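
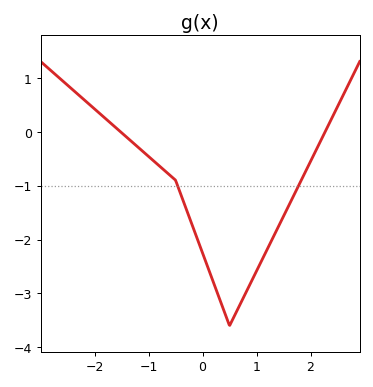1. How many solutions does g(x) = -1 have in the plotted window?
2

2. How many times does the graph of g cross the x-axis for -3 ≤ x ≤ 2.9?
2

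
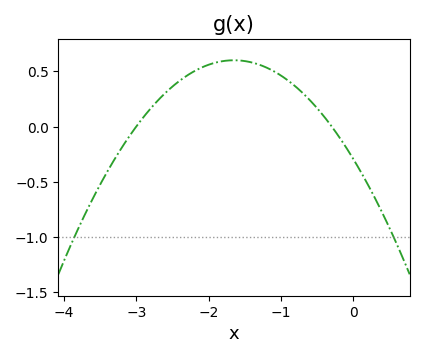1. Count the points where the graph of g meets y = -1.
2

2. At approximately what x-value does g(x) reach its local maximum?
-1.65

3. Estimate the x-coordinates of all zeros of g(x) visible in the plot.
-3, -0.3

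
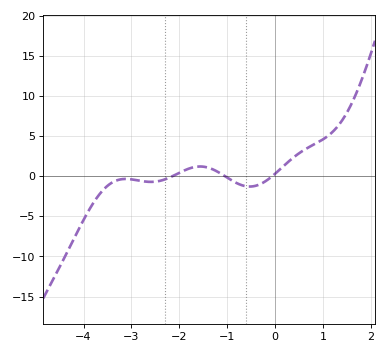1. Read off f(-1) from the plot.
-0.181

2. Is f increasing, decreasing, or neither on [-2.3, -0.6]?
neither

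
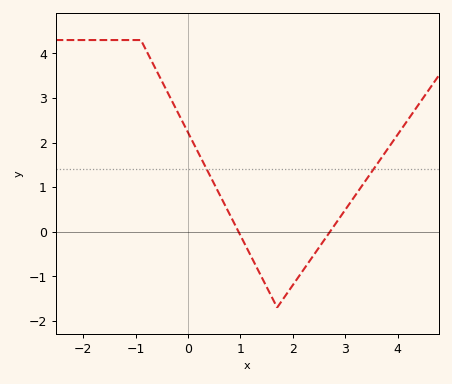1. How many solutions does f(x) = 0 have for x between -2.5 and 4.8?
2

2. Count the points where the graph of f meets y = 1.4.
2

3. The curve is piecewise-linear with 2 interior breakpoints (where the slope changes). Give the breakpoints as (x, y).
(-0.9, 4.3); (1.7, -1.7)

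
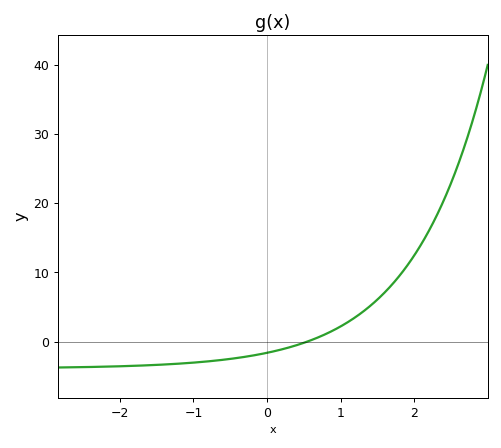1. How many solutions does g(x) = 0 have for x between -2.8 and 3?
1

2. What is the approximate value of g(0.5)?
0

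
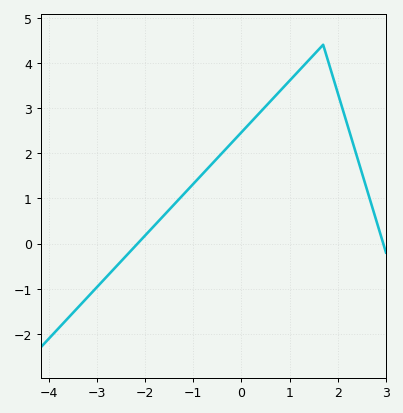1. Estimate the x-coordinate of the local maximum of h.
1.7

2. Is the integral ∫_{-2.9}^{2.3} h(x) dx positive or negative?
positive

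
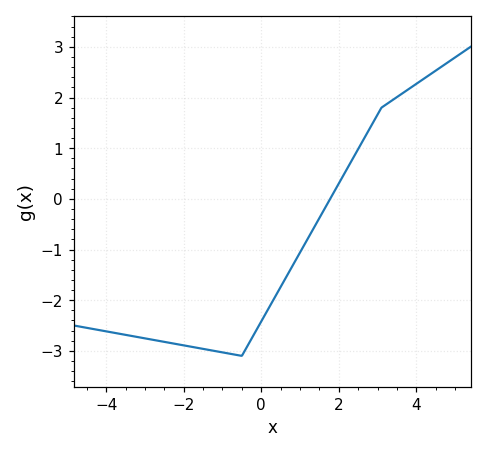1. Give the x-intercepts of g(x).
1.8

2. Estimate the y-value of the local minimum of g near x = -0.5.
-3.1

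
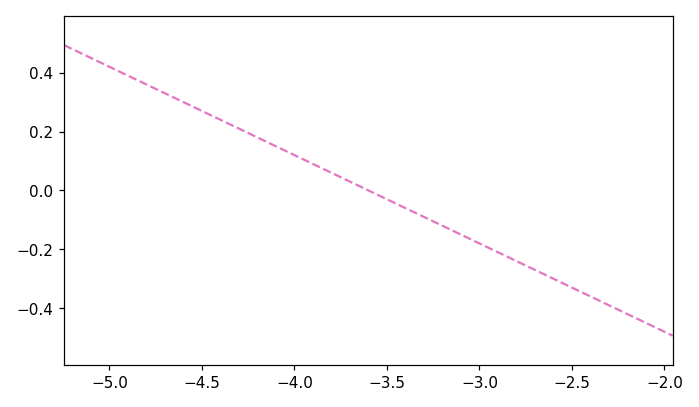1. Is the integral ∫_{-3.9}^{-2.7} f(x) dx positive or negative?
negative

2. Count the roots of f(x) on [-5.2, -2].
1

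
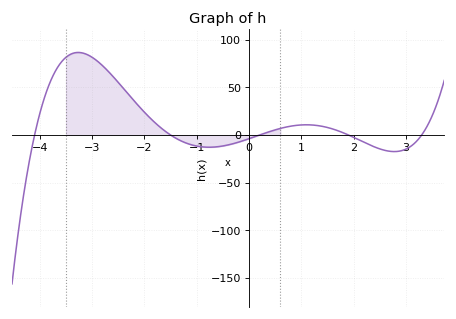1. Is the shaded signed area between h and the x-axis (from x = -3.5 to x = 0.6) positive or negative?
positive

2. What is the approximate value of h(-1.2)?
-8.5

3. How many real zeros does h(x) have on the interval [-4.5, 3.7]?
5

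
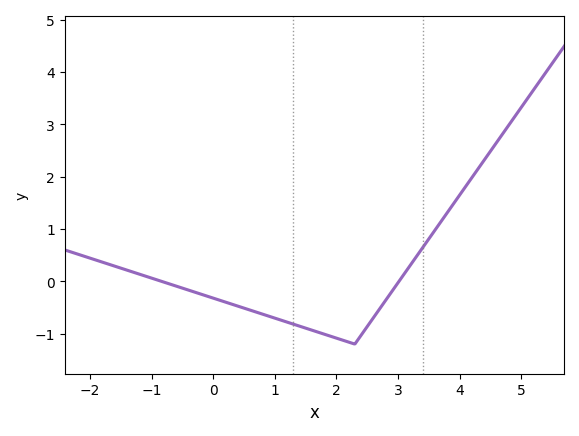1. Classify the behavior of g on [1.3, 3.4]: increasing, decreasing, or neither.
neither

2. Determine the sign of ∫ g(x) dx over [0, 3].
negative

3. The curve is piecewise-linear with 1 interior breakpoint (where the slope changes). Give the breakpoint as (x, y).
(2.3, -1.2)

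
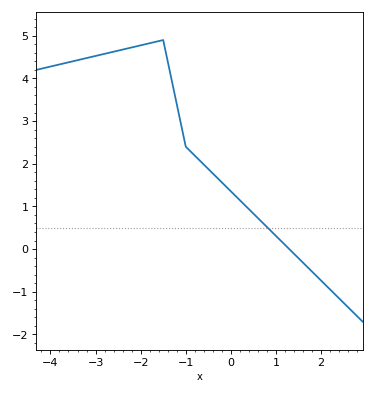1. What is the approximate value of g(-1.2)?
3.4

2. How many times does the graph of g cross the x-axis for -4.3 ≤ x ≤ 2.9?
1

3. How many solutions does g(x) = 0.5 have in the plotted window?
1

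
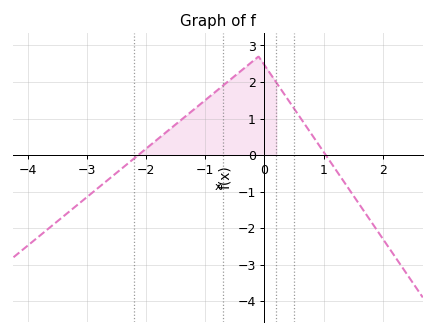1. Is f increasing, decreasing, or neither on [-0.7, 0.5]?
neither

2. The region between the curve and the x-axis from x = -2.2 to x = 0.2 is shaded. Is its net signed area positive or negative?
positive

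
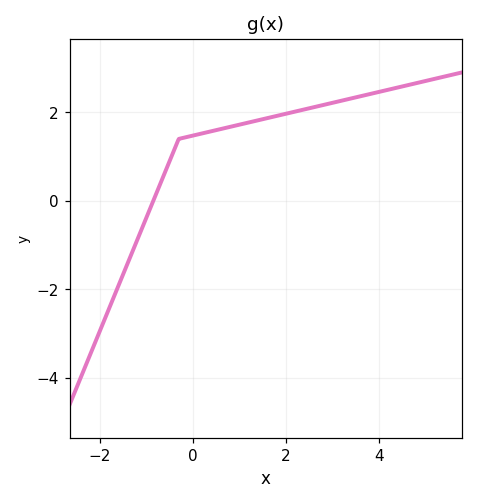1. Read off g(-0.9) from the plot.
-0.137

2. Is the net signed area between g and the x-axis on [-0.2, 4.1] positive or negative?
positive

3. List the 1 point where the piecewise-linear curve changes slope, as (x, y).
(-0.3, 1.4)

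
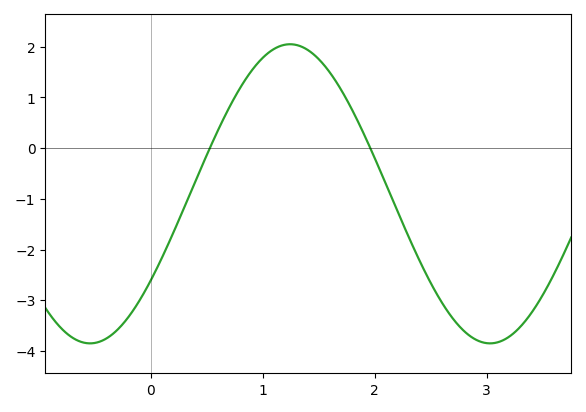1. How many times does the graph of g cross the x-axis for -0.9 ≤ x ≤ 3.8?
2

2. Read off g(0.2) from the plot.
-1.68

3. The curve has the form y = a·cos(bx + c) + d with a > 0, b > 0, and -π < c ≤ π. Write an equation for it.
y = 2.95cos(1.76x - 2.19) - 0.9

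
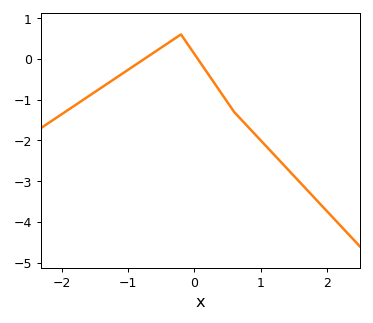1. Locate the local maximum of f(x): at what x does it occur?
-0.201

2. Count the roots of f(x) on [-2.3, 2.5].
2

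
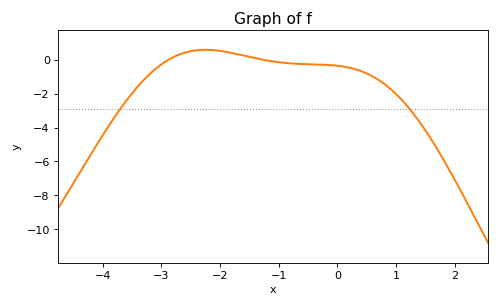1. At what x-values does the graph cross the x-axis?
-2.88, -1.26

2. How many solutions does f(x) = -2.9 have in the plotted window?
2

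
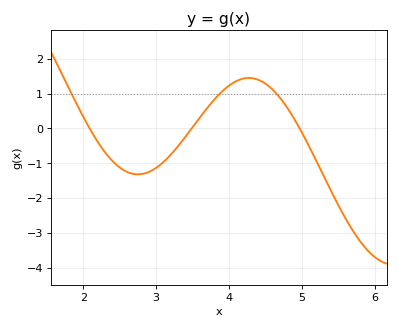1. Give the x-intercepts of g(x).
2.09, 3.49, 4.97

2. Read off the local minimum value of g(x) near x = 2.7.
-1.32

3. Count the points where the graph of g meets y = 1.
3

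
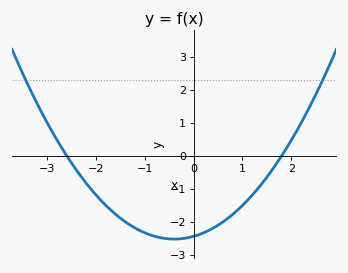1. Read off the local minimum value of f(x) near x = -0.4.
-2.5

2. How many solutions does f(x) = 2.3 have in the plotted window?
2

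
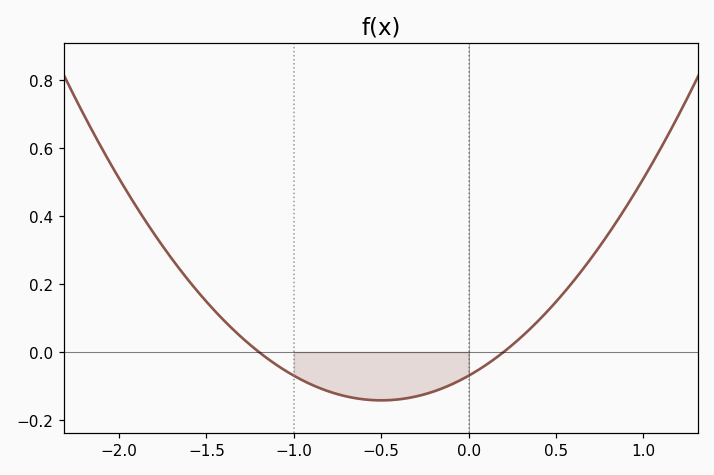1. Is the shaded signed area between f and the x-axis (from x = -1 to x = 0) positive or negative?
negative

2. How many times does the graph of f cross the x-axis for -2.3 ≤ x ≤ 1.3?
2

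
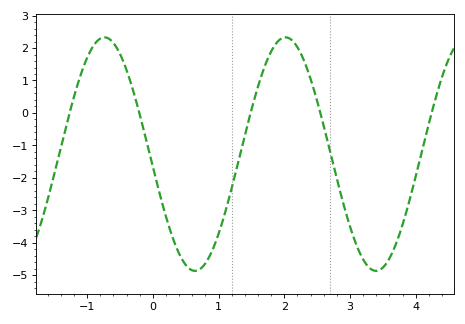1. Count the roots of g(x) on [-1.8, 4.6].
5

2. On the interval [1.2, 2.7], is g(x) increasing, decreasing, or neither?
neither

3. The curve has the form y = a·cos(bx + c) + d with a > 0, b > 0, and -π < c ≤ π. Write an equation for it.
y = 3.6cos(2.28x + 1.68) - 1.27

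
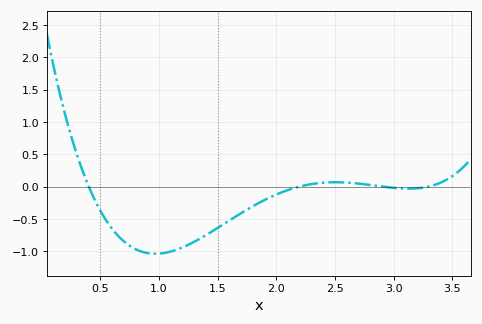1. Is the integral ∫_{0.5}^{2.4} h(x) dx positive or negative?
negative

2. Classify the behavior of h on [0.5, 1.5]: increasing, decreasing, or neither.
neither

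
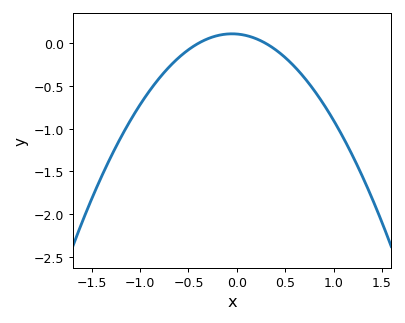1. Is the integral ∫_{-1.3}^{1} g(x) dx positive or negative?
negative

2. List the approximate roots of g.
-0.4, 0.3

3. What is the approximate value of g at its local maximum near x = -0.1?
0.1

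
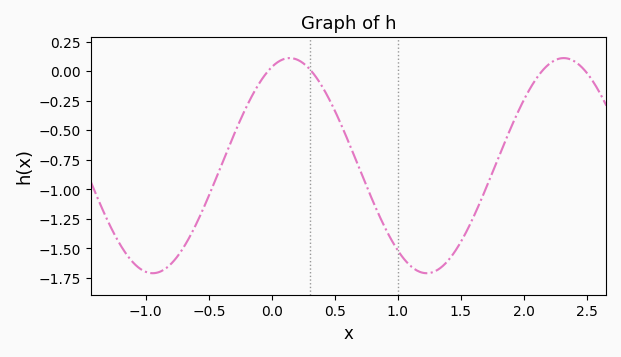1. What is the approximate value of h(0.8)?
-1.1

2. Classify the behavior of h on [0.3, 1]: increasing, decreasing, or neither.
decreasing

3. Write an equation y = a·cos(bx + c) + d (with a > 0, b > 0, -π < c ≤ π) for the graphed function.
y = 0.91cos(2.89x - 0.41) - 0.8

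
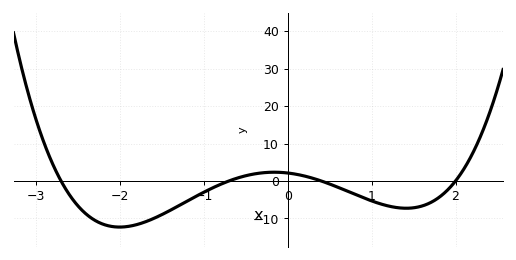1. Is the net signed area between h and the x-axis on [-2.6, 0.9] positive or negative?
negative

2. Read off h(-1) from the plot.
-3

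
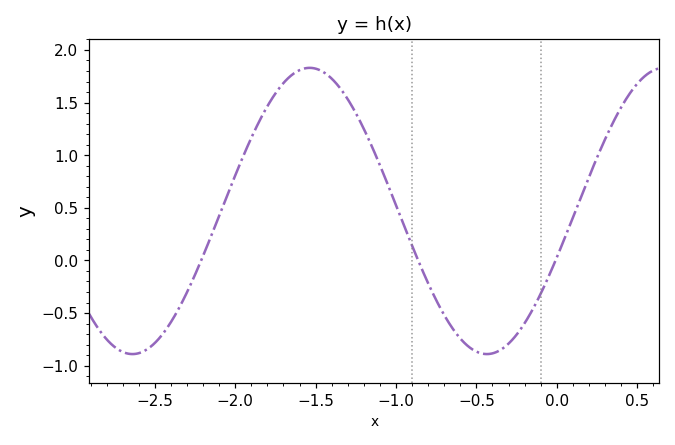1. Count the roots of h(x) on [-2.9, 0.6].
3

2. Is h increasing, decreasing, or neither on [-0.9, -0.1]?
neither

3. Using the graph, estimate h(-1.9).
1.17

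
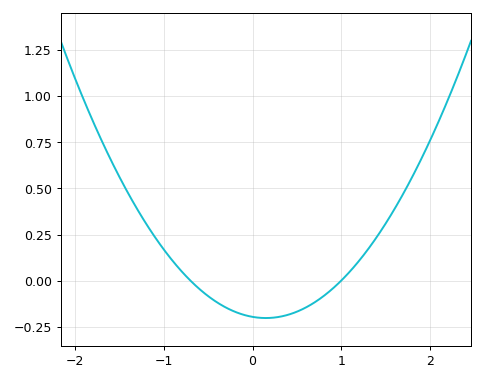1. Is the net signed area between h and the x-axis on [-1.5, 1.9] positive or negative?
positive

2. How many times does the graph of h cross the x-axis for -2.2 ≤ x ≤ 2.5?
2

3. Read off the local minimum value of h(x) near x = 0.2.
-0.202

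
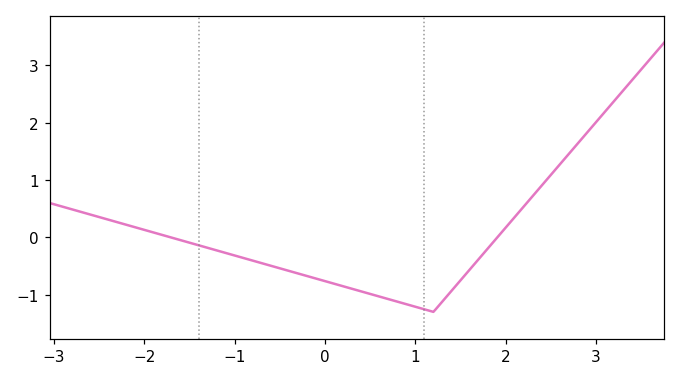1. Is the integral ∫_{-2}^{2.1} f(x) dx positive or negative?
negative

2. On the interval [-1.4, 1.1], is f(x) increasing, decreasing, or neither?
decreasing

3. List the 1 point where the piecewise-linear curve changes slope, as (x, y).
(1.2, -1.3)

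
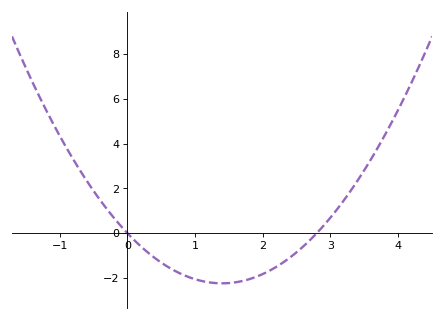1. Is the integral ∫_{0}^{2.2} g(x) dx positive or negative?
negative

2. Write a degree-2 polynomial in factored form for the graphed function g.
y = 1.14(x - 0)(x - 2.8)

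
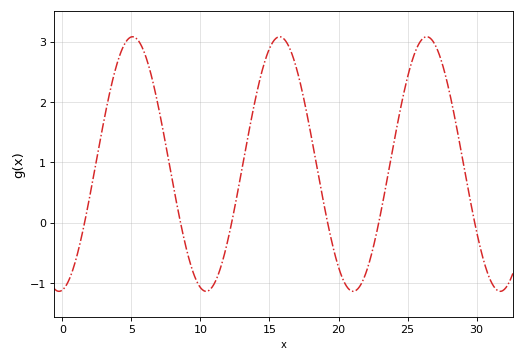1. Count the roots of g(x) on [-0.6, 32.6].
6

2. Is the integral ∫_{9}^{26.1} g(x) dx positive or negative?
positive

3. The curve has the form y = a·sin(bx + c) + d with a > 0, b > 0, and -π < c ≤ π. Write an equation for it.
y = 2.11sin(0.59x - 1.43) + 0.97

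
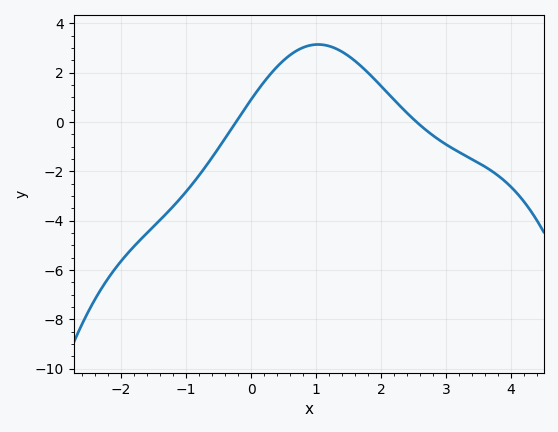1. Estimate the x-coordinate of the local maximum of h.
1.03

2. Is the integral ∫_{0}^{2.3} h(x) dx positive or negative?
positive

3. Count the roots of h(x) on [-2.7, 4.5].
2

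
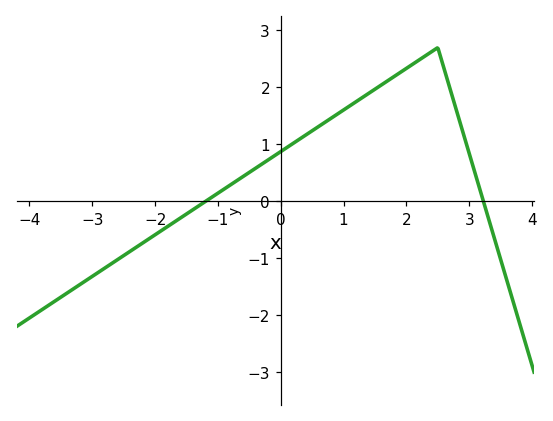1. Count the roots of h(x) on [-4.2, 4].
2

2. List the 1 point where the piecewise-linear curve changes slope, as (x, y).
(2.5, 2.7)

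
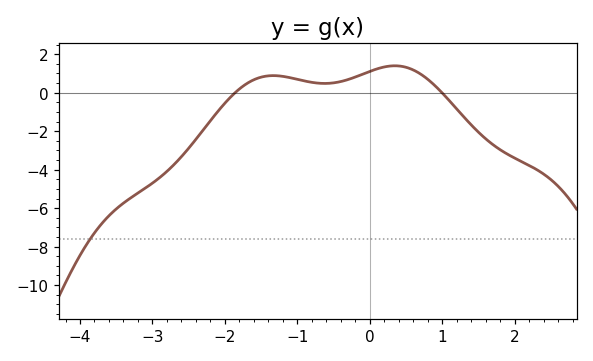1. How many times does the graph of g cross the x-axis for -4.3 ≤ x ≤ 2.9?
2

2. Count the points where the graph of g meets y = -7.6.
1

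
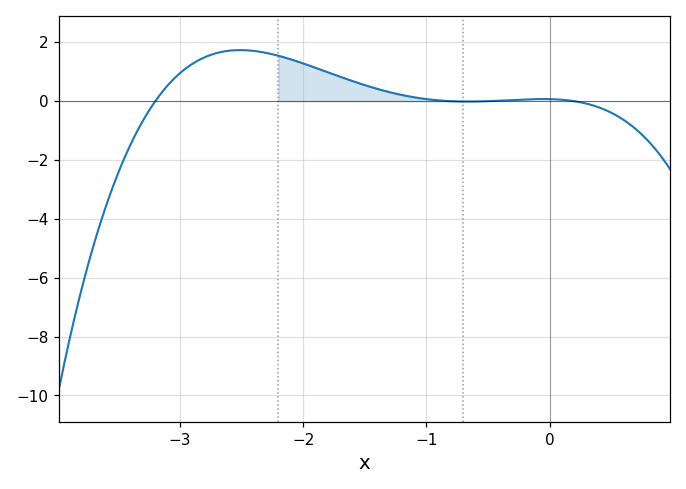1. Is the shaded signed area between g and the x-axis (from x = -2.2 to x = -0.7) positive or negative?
positive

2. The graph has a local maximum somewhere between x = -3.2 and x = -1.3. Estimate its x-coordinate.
-2.51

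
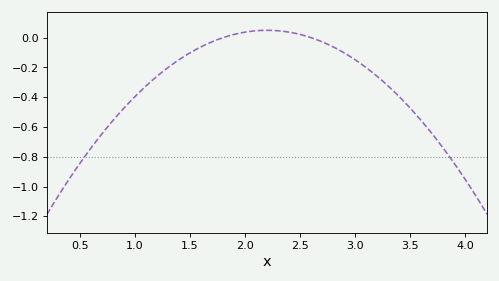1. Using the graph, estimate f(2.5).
0.022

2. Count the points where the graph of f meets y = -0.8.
2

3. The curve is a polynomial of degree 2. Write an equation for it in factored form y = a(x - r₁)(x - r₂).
y = -0.31(x - 1.8)(x - 2.6)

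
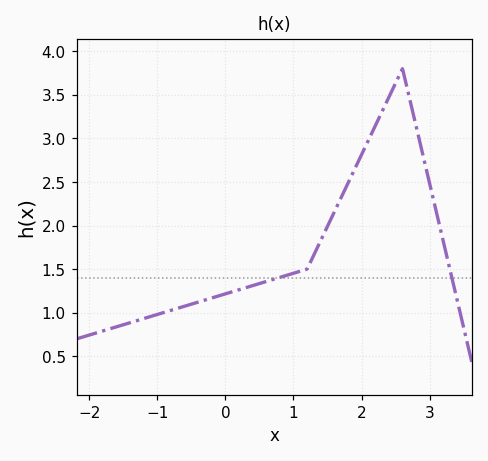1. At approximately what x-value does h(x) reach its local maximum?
2.6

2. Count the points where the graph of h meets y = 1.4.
2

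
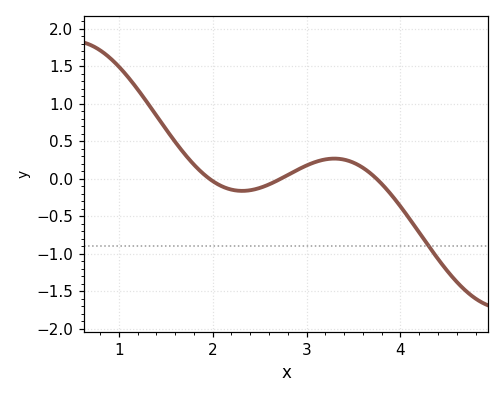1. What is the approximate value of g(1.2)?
1.2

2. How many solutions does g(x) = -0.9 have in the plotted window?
1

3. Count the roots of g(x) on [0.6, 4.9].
3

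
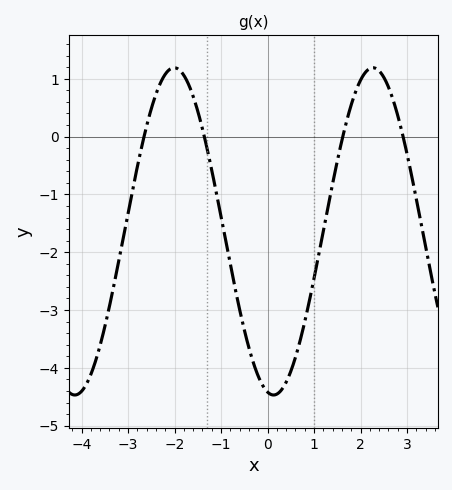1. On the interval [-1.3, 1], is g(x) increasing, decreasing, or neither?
neither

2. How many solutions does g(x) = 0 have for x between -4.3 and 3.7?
4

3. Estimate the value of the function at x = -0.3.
-3.9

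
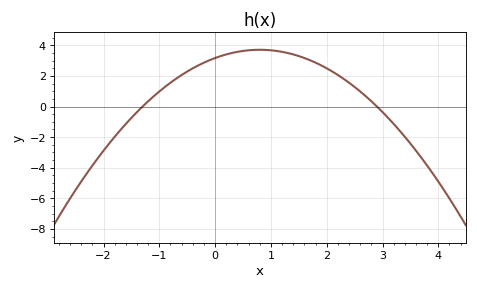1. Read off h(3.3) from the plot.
-1.55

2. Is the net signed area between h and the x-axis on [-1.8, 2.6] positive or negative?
positive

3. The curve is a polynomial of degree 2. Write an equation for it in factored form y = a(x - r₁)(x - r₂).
y = -0.84(x + 1.3)(x - 2.9)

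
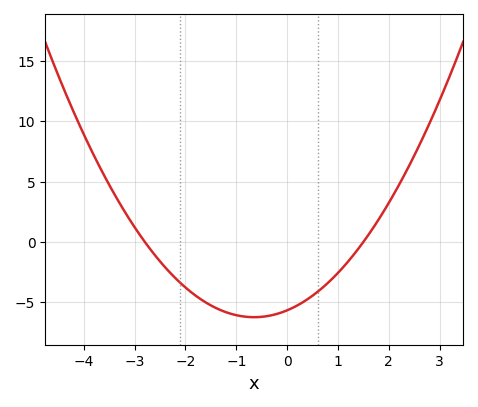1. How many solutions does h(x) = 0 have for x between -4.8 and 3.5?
2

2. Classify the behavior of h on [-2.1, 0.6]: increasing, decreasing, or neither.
neither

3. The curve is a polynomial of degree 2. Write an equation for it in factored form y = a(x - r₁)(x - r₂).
y = 1.35(x + 2.8)(x - 1.5)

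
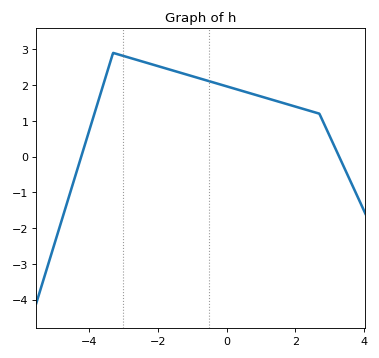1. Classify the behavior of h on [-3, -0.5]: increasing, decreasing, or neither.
decreasing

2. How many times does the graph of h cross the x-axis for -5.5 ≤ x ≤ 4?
2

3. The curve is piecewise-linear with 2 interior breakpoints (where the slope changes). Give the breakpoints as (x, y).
(-3.3, 2.9); (2.7, 1.2)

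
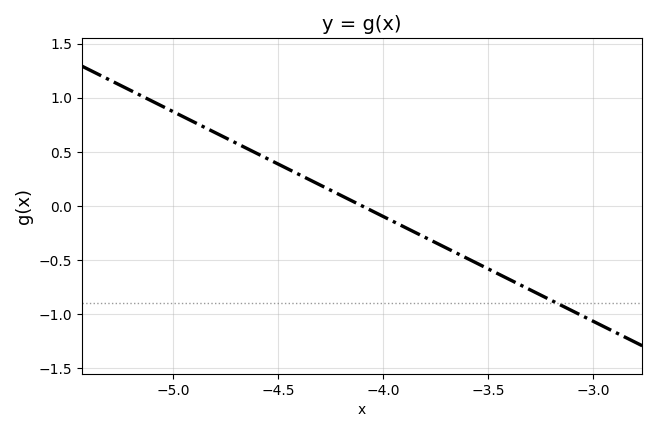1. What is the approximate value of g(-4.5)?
0.4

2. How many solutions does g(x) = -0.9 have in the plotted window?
1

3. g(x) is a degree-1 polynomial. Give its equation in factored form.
y = -0.97(x + 4.1)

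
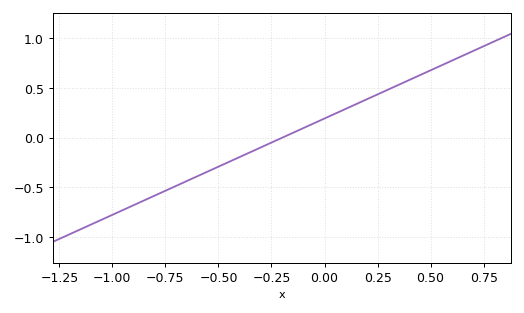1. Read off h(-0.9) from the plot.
-0.679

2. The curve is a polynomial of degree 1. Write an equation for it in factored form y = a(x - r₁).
y = 0.97(x + 0.2)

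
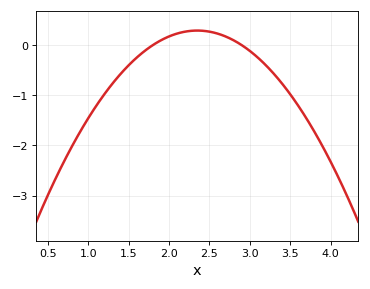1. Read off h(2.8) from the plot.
0.096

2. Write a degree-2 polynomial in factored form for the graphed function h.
y = -0.96(x - 1.8)(x - 2.9)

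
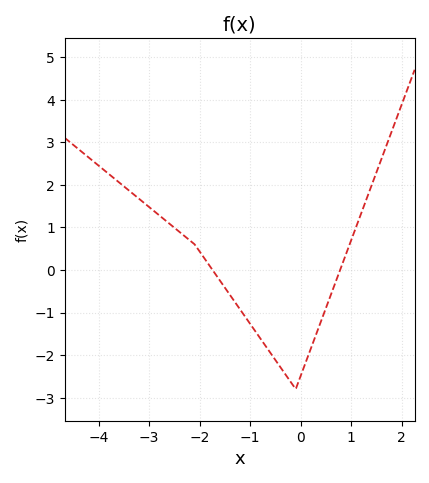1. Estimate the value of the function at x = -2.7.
1.18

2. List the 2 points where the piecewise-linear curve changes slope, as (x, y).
(-2.1, 0.6); (-0.1, -2.8)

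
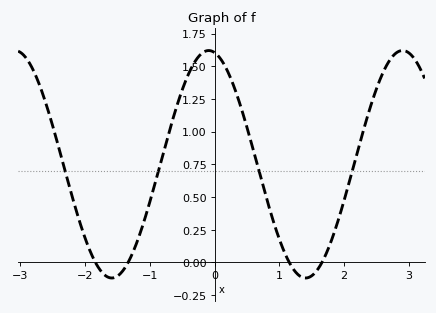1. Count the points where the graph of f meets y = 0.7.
4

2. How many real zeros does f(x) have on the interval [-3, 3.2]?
4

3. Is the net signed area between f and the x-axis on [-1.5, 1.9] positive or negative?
positive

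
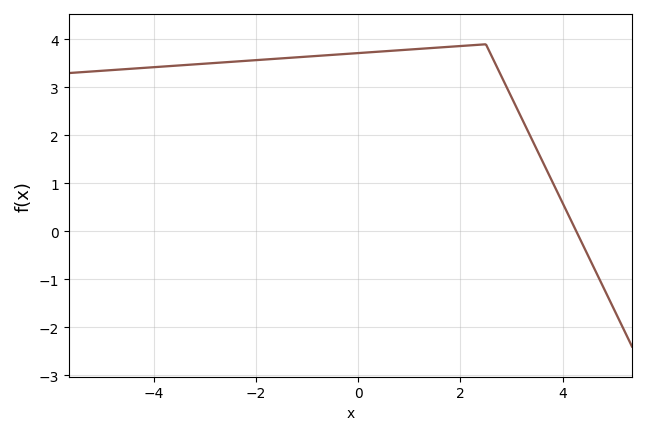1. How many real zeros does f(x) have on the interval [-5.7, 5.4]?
1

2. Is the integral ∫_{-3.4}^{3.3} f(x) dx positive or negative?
positive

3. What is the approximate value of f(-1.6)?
3.6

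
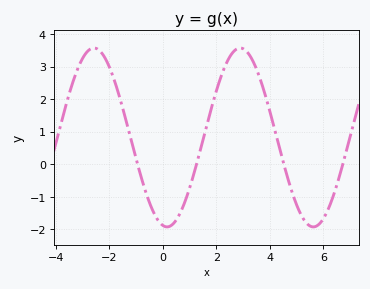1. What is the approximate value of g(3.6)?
2.71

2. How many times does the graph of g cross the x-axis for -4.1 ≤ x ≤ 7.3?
4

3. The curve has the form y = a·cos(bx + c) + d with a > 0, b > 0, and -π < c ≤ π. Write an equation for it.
y = 2.75cos(1.15x + 2.96) + 0.83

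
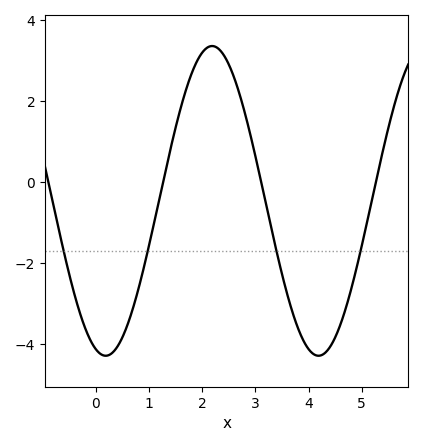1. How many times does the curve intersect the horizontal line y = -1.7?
4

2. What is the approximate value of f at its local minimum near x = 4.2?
-4.28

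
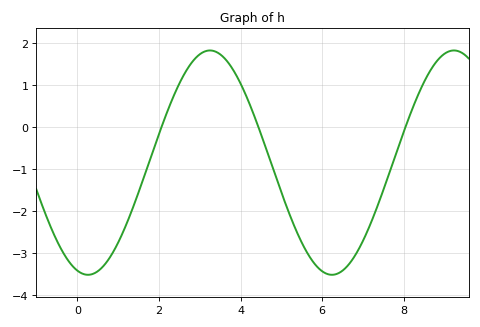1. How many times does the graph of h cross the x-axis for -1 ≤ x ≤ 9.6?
3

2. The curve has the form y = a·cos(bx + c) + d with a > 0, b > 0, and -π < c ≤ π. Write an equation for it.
y = 2.67cos(1.1x + 2.9) - 0.84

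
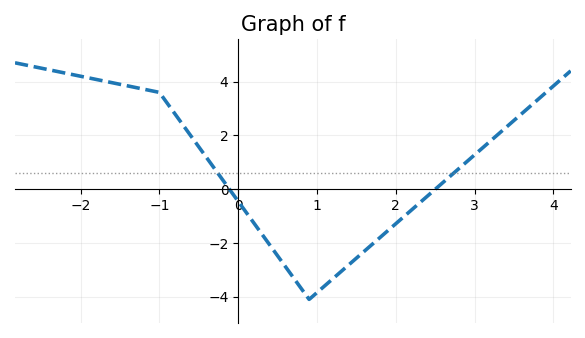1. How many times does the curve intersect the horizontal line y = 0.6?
2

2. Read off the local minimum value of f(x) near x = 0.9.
-4.1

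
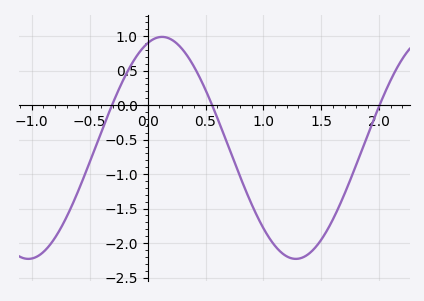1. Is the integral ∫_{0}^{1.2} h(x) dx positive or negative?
negative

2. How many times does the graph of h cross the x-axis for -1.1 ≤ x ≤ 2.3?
3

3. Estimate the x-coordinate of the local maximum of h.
0.1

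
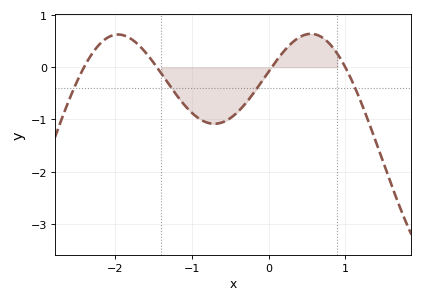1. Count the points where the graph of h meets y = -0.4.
4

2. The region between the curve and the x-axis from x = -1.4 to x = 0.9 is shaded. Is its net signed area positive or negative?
negative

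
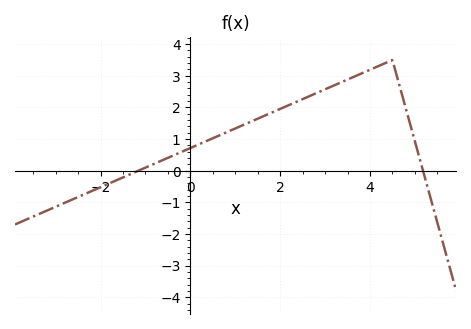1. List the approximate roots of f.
-1.2, 5.2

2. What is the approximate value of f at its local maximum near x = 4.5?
3.5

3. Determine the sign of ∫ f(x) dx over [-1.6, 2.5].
positive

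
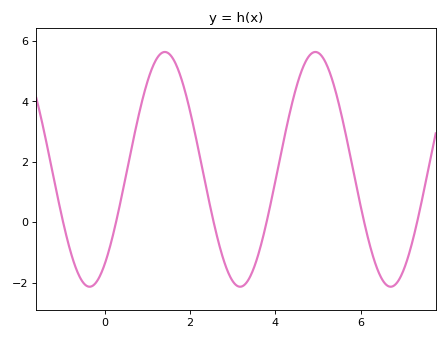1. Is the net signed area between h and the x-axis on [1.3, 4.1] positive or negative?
positive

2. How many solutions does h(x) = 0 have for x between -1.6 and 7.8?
6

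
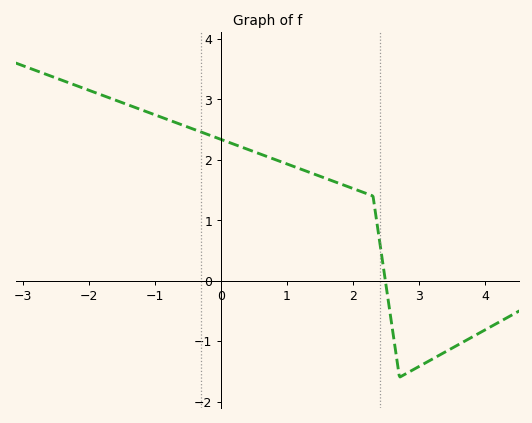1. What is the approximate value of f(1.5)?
1.73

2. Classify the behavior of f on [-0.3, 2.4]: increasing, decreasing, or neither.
decreasing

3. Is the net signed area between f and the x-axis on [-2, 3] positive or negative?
positive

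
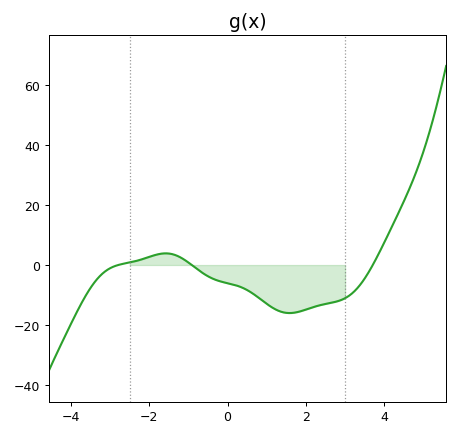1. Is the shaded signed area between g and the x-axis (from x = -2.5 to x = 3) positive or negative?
negative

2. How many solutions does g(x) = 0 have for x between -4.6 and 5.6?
3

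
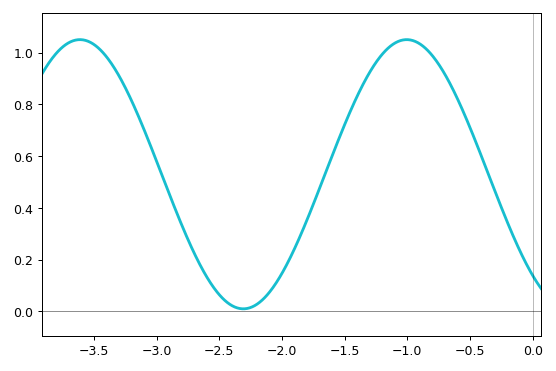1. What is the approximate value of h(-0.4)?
0.58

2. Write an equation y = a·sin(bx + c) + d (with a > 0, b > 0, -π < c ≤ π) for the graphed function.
y = 0.52sin(2.4x - 2.3) + 0.53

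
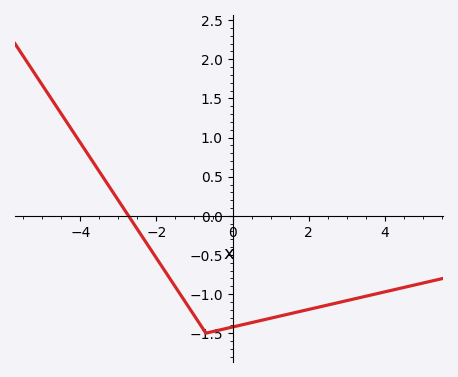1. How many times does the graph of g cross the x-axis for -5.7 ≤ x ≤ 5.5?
1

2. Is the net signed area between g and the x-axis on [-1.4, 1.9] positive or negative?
negative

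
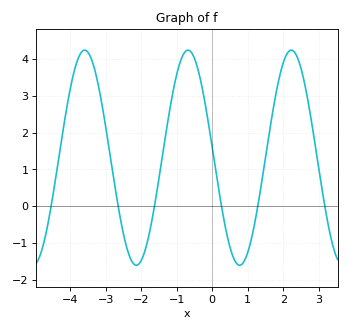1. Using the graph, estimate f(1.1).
-0.9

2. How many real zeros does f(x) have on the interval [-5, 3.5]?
6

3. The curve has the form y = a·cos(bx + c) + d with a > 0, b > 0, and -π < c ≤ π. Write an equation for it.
y = 2.92cos(2.2x + 1.5) + 1.32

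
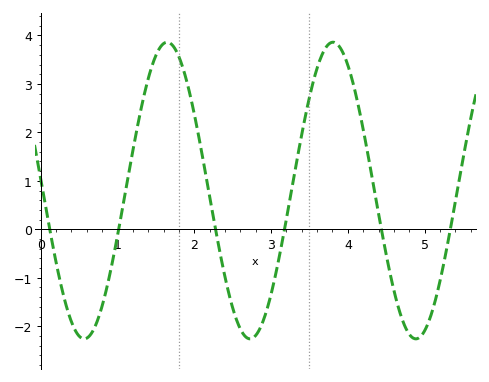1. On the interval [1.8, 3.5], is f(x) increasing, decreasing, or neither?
neither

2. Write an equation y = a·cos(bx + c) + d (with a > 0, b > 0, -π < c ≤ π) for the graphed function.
y = 3.06cos(2.91x + 1.49) + 0.8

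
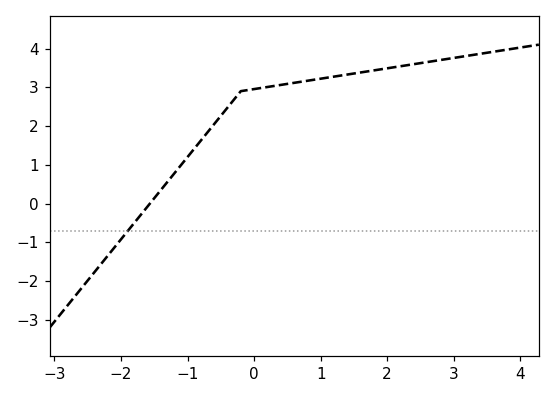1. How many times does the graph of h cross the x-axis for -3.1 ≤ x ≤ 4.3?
1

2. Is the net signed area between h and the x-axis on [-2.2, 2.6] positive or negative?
positive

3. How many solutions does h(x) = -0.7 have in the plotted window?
1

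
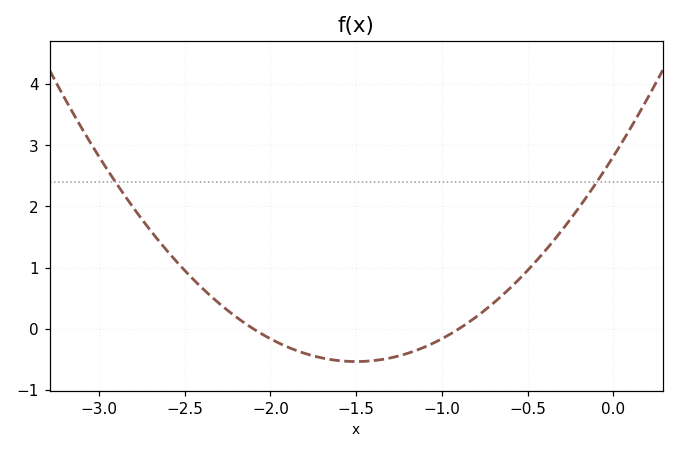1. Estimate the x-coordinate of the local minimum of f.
-1.5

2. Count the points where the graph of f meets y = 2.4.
2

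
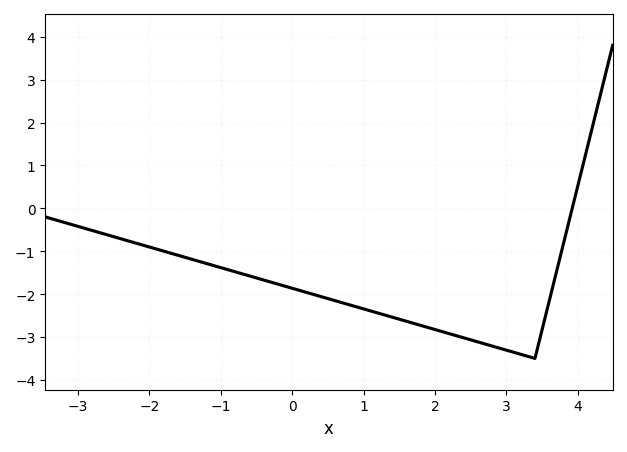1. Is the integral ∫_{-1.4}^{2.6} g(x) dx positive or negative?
negative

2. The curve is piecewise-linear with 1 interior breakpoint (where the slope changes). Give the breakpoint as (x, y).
(3.4, -3.5)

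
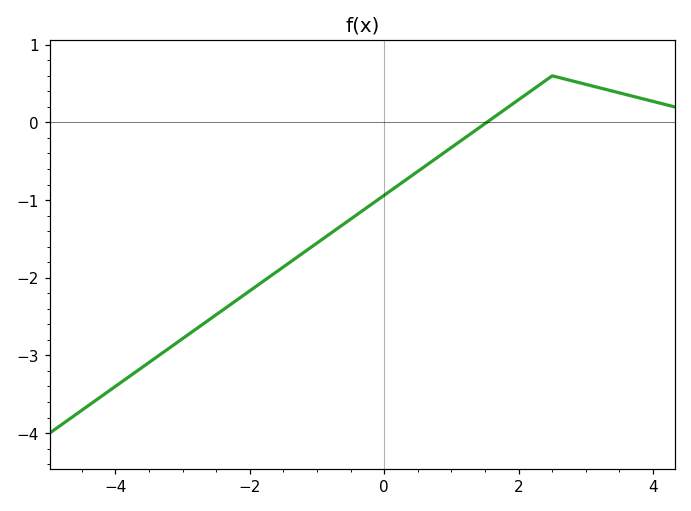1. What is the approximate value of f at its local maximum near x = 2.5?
0.6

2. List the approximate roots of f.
1.6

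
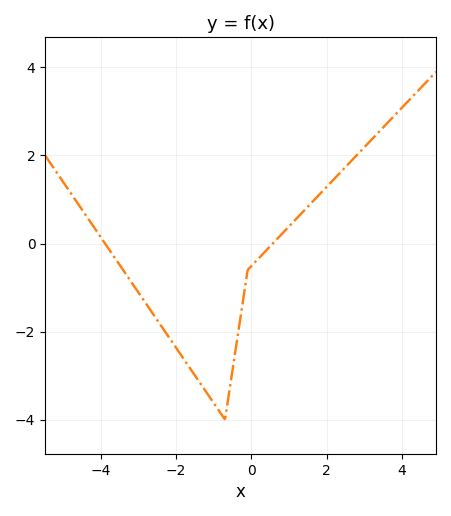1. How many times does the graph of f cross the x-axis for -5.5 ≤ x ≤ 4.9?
2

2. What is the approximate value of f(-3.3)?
-0.733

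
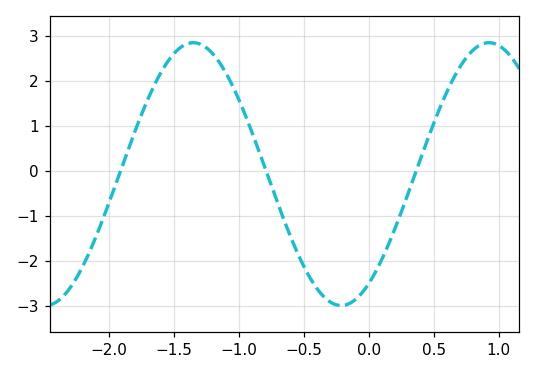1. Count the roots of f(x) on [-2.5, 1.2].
3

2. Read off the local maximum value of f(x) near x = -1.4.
2.8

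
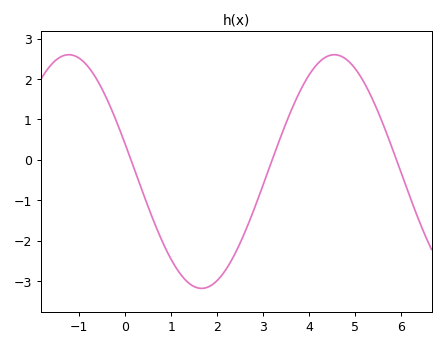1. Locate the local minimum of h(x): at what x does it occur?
1.66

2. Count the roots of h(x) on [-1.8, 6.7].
3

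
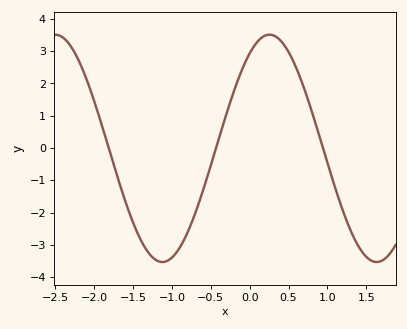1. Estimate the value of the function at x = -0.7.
-2.02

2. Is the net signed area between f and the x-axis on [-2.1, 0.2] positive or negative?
negative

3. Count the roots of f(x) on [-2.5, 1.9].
3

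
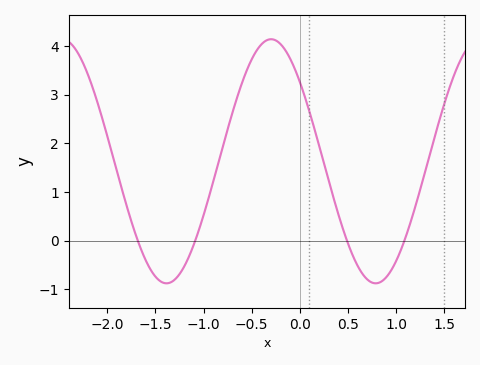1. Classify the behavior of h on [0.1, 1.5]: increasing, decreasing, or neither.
neither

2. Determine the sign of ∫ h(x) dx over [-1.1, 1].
positive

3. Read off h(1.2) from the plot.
0.689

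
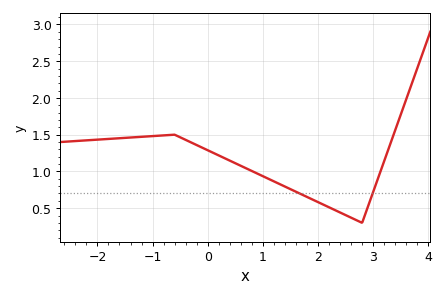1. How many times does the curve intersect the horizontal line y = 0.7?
2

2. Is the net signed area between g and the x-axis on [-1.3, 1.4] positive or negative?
positive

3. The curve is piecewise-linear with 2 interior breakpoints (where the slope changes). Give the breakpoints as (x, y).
(-0.6, 1.5); (2.8, 0.3)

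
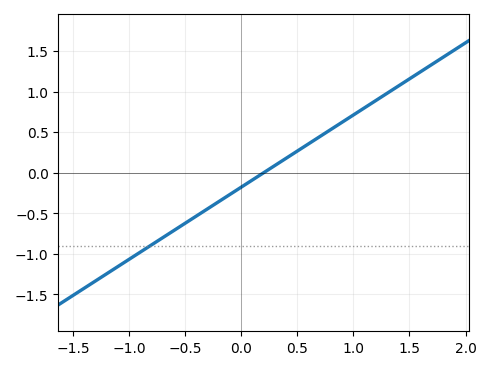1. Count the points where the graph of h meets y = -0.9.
1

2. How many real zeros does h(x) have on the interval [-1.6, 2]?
1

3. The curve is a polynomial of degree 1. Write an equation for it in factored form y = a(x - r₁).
y = 0.89(x - 0.2)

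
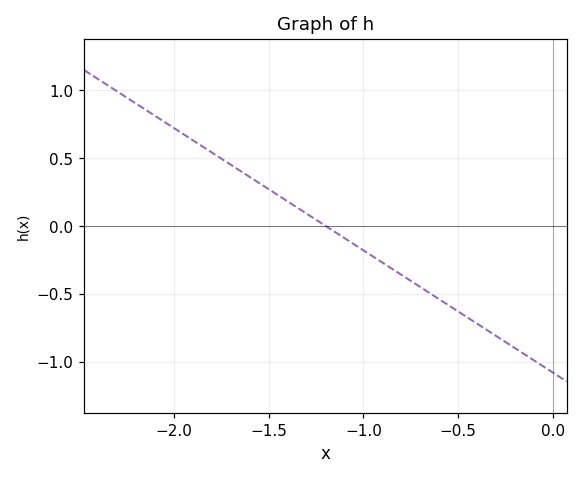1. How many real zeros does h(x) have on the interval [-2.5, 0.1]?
1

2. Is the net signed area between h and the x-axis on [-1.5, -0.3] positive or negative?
negative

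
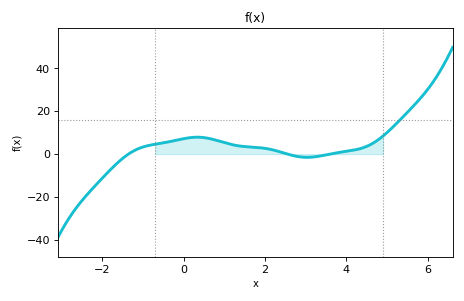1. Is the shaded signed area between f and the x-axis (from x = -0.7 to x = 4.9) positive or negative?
positive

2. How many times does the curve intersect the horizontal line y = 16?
1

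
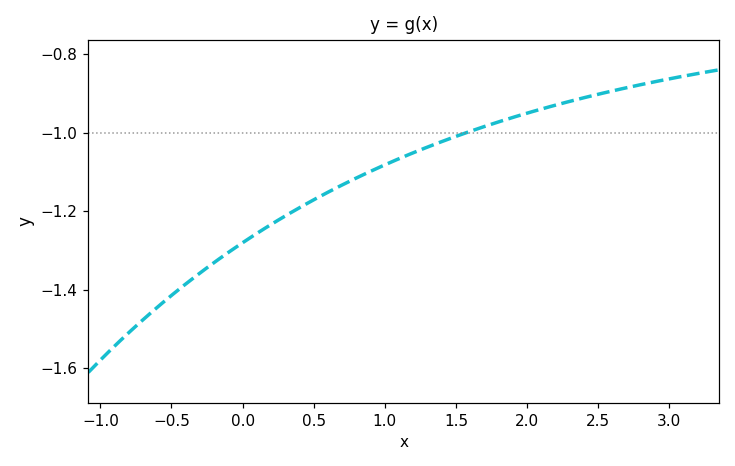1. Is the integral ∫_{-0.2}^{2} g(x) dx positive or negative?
negative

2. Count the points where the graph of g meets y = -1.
1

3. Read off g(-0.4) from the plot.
-1.39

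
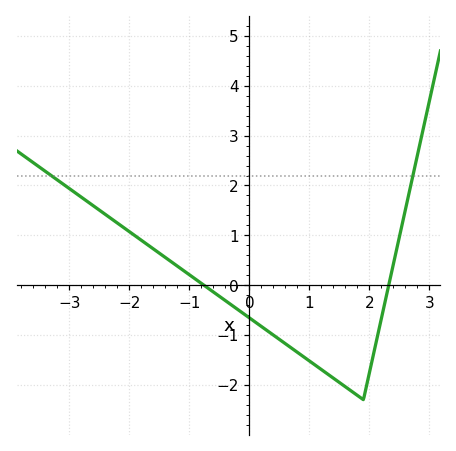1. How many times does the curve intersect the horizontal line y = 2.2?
2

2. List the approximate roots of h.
-0.758, 2.32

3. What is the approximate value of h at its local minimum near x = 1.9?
-2.3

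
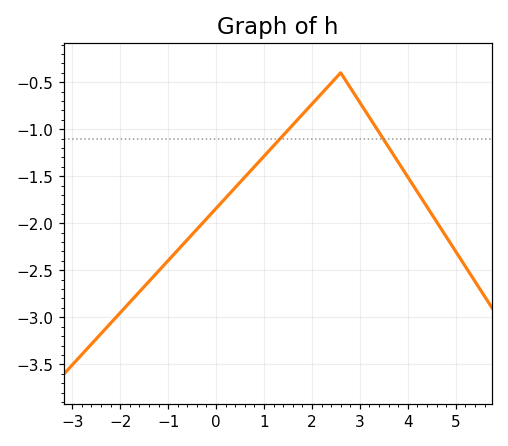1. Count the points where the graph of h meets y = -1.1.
2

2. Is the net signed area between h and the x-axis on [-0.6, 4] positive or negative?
negative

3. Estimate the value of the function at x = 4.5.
-1.9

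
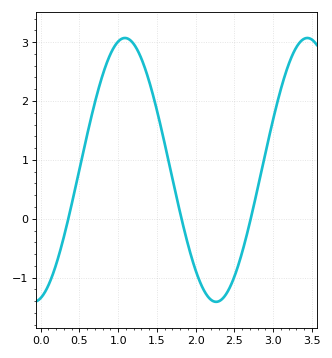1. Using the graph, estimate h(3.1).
2.2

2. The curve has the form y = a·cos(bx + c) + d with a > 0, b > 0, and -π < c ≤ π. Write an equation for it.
y = 2.24cos(2.7x - 2.9) + 0.83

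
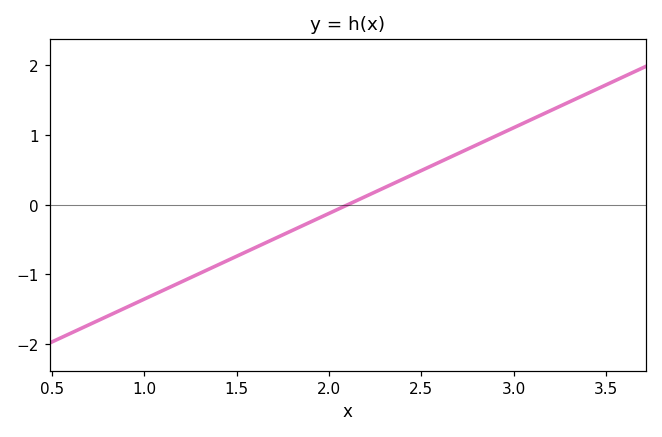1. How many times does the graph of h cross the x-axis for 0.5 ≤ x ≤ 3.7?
1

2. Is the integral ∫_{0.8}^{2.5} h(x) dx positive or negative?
negative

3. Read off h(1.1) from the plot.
-1.23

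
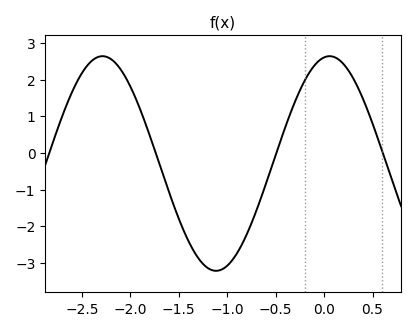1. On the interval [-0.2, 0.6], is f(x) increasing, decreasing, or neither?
neither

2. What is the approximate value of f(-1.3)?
-2.9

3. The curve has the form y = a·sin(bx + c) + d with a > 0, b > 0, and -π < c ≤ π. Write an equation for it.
y = 2.93sin(2.7x + 1.4) - 0.29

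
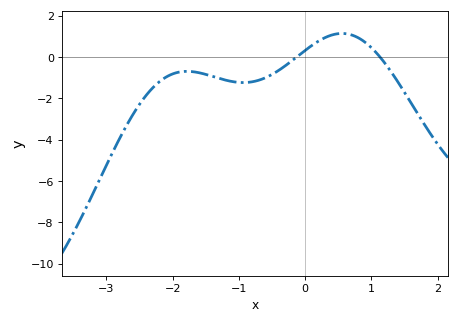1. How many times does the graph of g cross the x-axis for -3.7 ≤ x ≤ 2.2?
2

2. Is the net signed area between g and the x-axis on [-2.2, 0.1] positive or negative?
negative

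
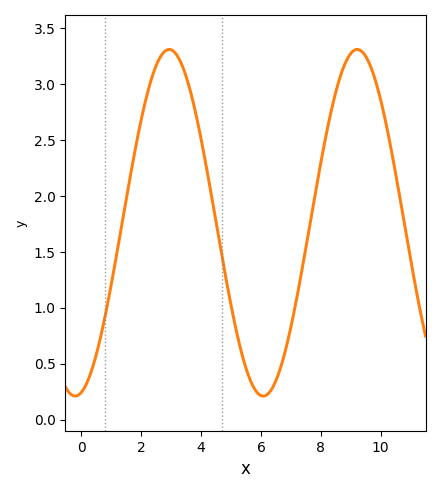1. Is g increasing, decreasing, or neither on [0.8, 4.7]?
neither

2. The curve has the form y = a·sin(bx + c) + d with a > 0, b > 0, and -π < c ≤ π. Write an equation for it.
y = 1.55sin(1x - 1.4) + 1.76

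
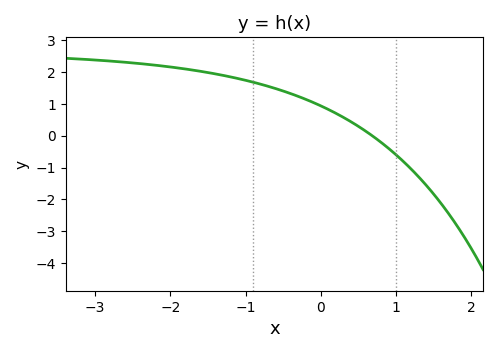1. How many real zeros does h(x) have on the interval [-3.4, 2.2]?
1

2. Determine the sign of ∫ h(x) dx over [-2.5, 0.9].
positive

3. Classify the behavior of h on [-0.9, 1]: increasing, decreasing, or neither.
decreasing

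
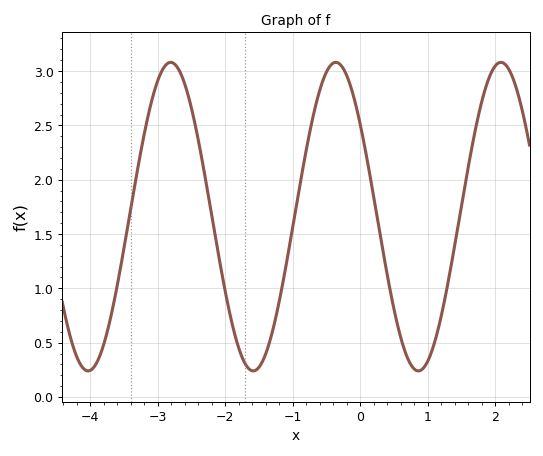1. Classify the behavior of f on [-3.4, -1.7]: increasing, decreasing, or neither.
neither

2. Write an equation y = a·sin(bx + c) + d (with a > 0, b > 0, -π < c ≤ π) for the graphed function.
y = 1.42sin(2.57x + 2.5) + 1.66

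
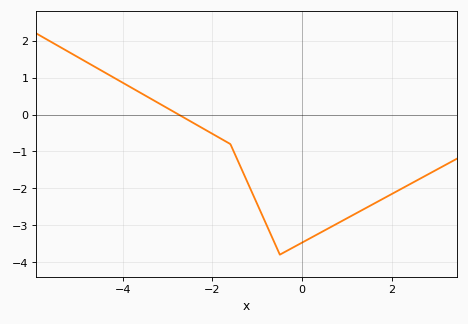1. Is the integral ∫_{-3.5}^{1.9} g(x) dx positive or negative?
negative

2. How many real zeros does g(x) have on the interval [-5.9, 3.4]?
1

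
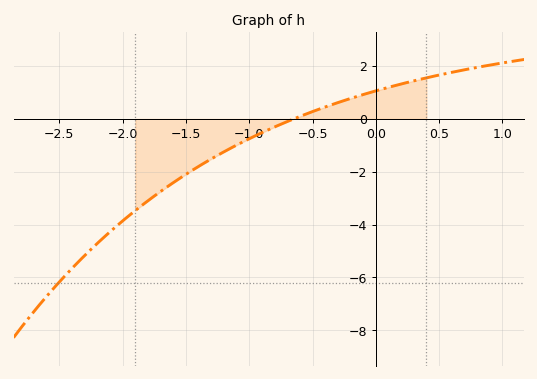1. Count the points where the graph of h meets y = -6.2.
1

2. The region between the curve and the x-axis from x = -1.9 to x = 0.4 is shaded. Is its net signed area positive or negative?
negative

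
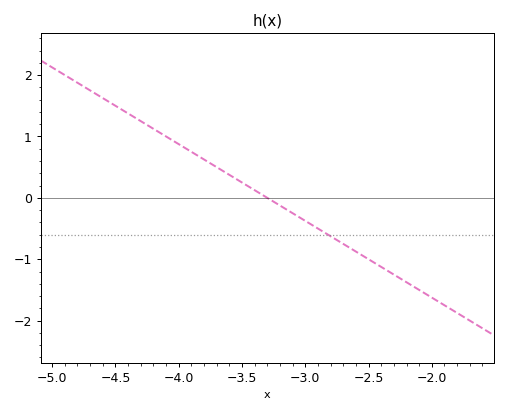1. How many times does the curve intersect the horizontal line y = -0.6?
1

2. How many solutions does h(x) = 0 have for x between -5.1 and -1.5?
1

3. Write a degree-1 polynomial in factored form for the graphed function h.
y = -1.25(x + 3.3)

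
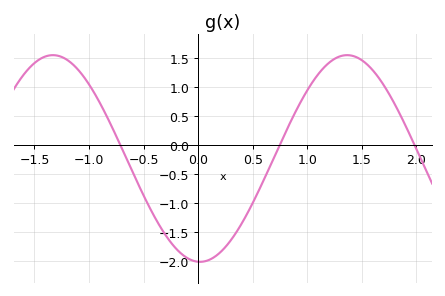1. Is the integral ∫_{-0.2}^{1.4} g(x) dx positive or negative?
negative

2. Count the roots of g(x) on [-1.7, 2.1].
3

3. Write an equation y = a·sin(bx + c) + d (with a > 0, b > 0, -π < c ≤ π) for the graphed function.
y = 1.78sin(2.33x - 1.61) - 0.23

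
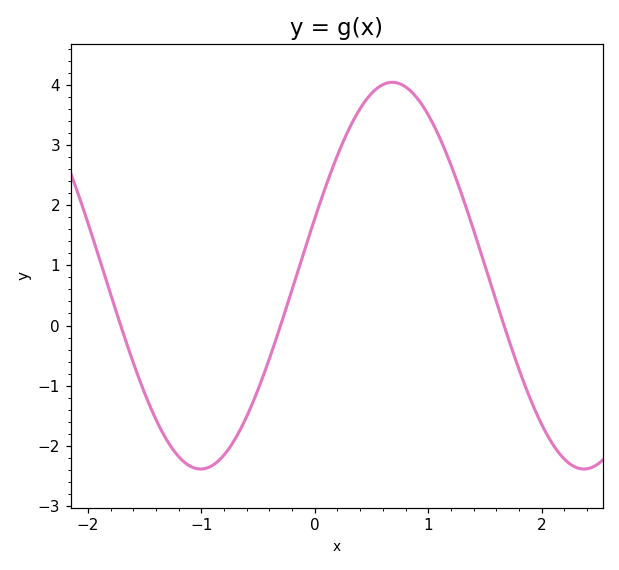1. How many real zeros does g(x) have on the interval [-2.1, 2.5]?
3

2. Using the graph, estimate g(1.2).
2.7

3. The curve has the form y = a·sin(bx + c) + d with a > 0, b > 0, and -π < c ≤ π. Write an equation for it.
y = 3.22sin(1.9x + 0.3) + 0.83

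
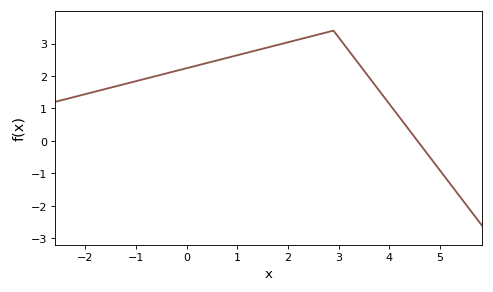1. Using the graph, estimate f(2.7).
3.3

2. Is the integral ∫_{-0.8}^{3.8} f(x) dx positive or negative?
positive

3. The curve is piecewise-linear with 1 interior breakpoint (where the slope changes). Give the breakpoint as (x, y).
(2.9, 3.4)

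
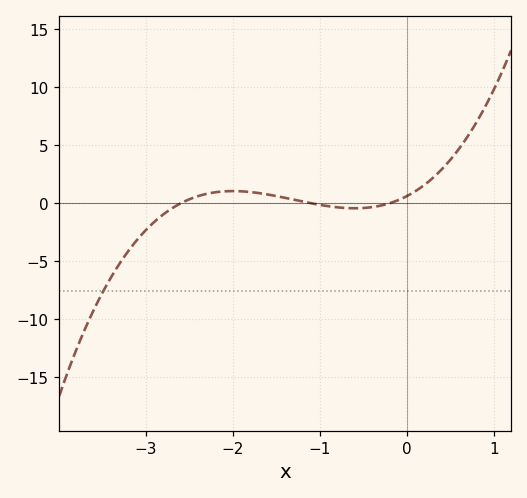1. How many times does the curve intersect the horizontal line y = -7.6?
1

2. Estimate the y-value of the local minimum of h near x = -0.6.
-0.432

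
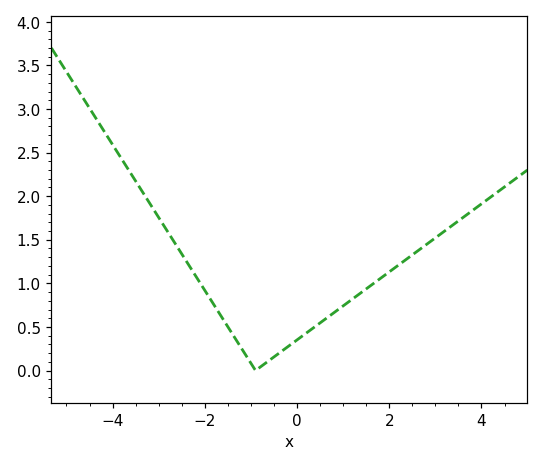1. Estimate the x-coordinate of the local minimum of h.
-0.8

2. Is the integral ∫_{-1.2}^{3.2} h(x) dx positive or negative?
positive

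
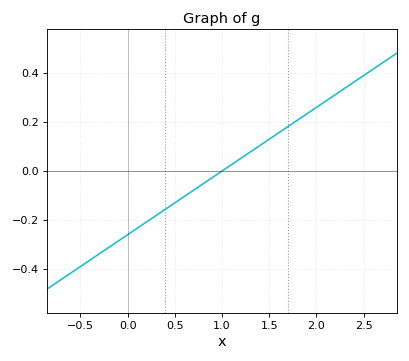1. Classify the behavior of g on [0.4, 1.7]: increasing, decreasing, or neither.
increasing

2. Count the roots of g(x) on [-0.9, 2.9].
1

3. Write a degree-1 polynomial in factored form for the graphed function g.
y = 0.26(x - 1)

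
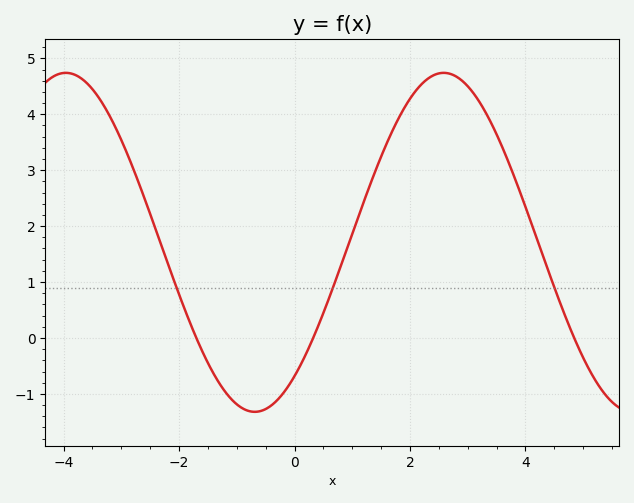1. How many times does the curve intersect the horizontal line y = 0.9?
3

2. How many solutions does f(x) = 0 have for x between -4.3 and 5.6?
3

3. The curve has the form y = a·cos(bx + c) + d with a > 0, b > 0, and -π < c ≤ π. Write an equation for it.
y = 3.03cos(0.96x - 2.48) + 1.71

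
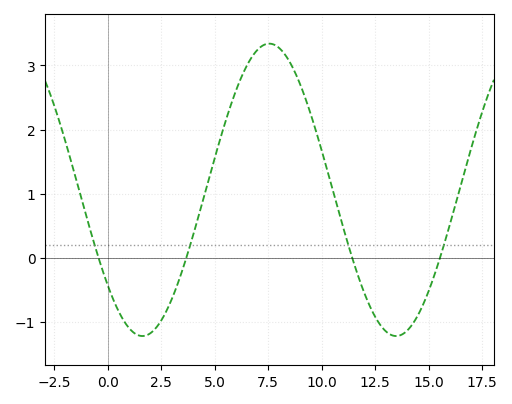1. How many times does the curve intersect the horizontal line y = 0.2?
4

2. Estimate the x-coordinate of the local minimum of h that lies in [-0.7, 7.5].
1.62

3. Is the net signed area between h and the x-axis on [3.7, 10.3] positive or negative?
positive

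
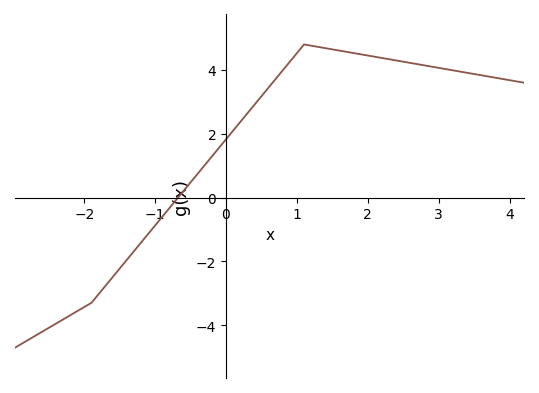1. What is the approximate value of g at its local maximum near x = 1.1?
4.8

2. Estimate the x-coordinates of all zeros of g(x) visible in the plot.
-0.7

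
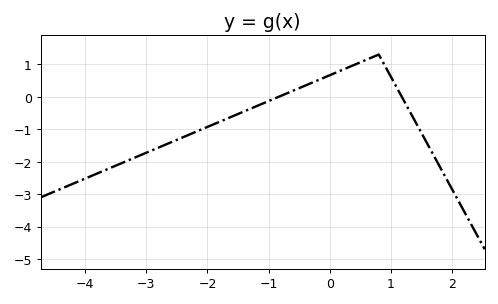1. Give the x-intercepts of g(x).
-0.8, 1.2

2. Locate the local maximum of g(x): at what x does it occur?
0.8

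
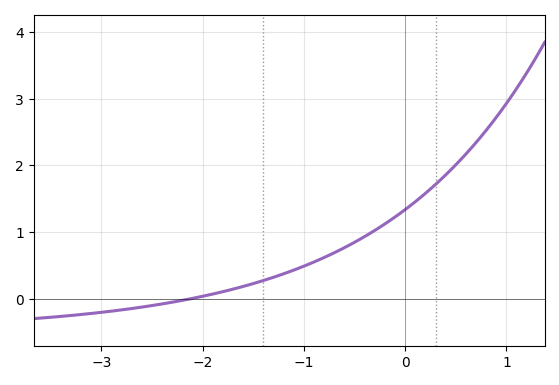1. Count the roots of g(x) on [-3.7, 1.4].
1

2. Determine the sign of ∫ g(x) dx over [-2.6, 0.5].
positive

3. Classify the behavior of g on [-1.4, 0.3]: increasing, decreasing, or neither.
increasing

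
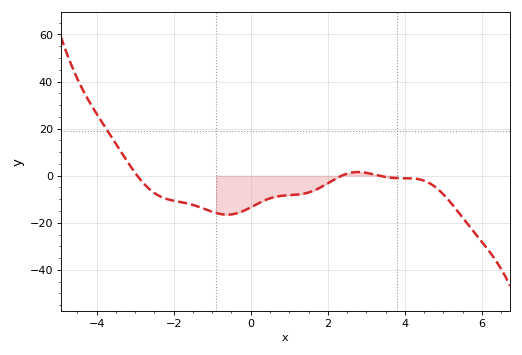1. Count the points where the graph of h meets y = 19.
1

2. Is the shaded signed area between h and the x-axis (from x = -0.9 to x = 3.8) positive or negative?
negative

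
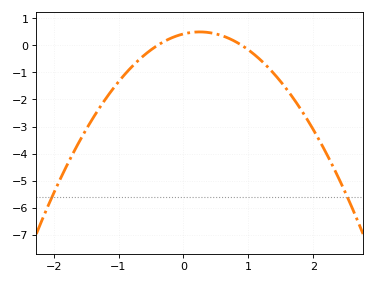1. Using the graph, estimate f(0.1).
0.472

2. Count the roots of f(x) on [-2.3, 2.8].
2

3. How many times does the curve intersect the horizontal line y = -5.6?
2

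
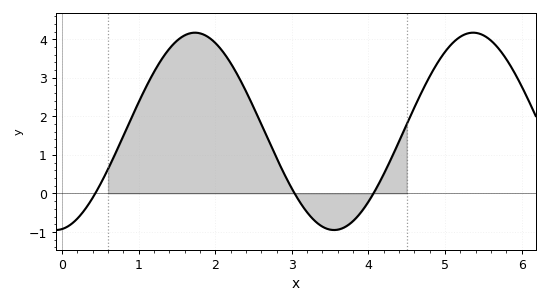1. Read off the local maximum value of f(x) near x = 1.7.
4.2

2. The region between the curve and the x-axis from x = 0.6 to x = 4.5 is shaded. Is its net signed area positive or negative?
positive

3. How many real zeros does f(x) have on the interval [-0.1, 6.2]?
3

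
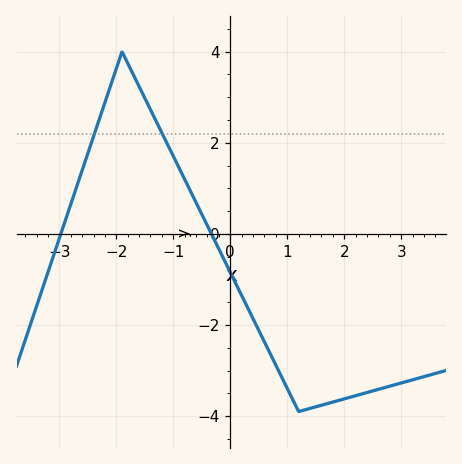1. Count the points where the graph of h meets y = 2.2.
2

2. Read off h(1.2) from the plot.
-4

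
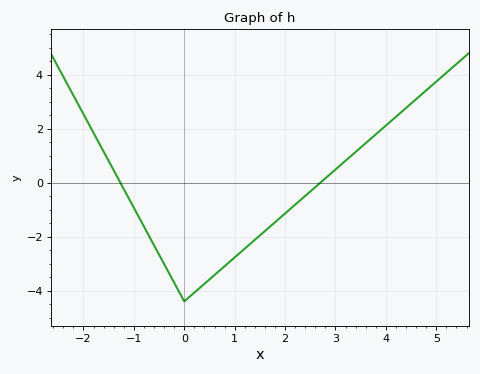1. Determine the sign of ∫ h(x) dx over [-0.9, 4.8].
negative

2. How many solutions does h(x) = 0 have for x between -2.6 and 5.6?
2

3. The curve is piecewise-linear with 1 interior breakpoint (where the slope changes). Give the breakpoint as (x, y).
(0, -4.4)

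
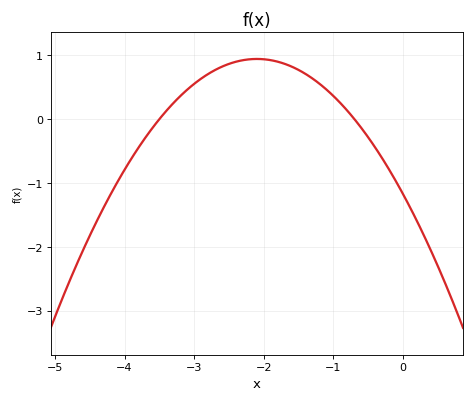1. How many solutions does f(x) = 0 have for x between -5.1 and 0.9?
2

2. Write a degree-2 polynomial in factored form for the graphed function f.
y = -0.48(x + 3.5)(x + 0.7)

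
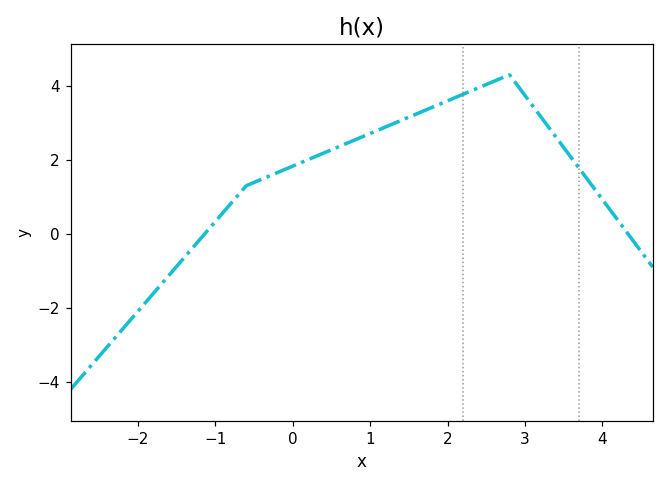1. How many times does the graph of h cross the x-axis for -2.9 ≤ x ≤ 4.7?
2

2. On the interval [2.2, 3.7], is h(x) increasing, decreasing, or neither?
neither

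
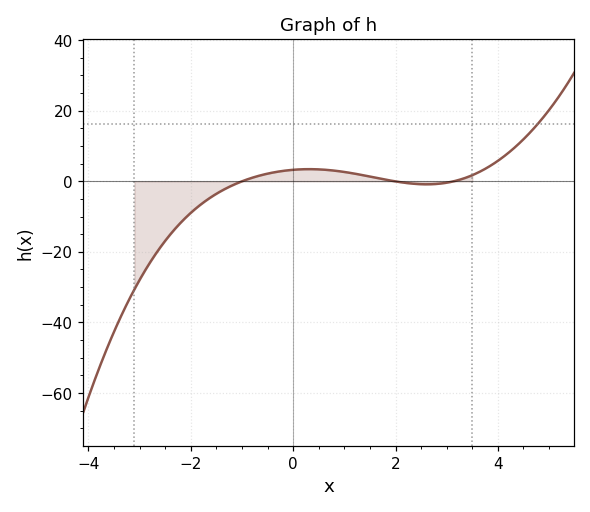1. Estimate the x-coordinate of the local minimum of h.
2.6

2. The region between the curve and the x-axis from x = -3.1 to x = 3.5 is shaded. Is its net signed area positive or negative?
negative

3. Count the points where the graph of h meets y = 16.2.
1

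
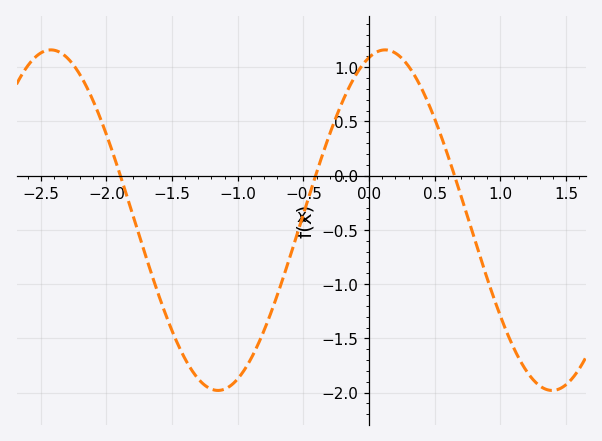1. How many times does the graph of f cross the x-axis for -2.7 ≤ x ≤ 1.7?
3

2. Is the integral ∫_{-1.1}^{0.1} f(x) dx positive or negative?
negative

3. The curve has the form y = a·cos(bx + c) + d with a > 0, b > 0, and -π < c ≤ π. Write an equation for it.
y = 1.57cos(2.47x - 0.3) - 0.41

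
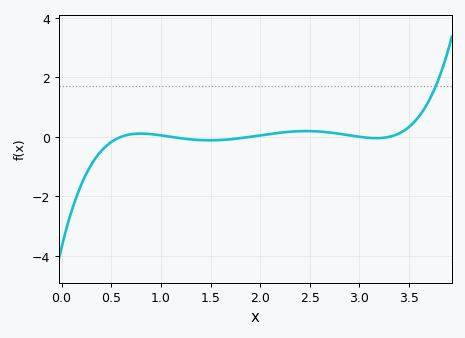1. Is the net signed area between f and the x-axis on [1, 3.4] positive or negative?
positive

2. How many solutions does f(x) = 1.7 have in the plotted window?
1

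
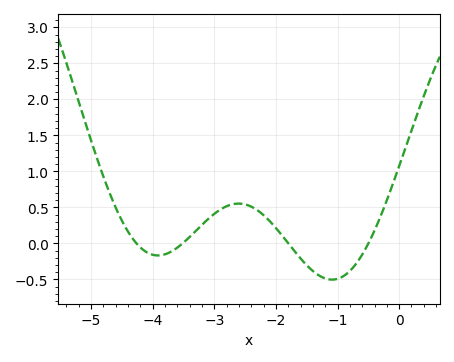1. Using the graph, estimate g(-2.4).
0.511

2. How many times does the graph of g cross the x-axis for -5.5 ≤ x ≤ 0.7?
4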